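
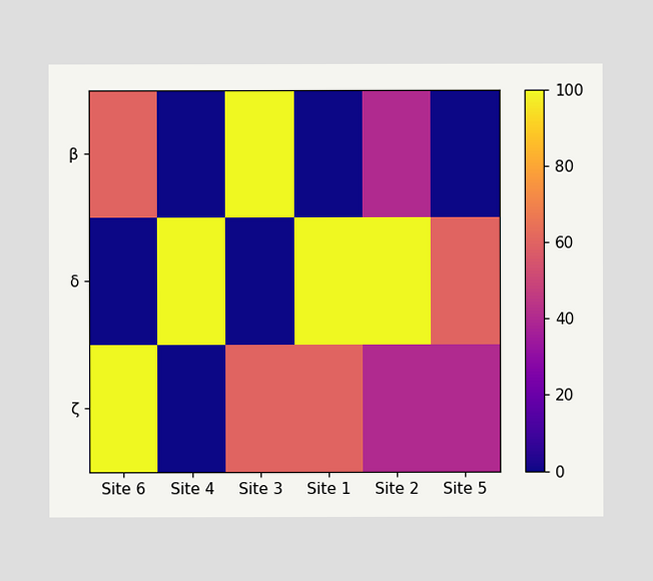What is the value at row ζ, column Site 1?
60

Matching cell (ζ, Site 1) against the colorbar gives 60.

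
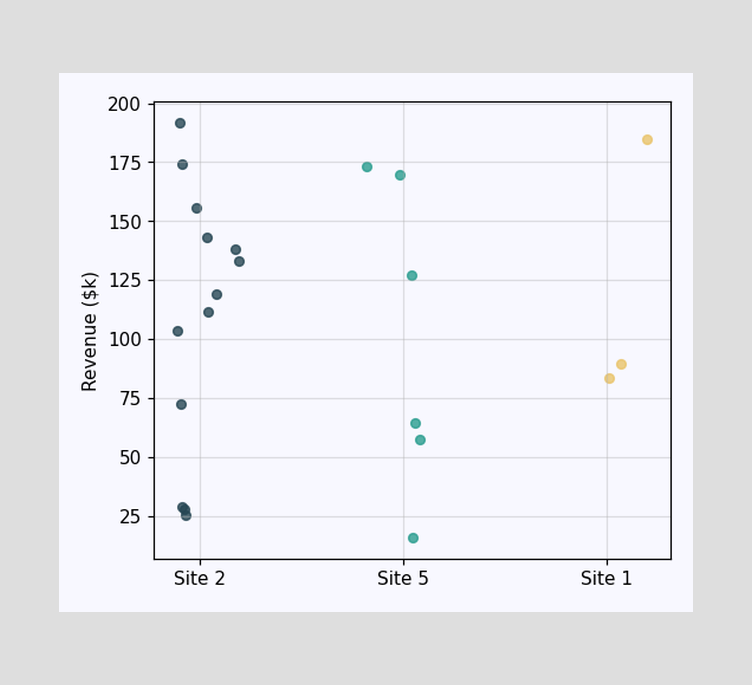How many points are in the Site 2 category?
Counting the markers in the Site 2 column gives 13.

13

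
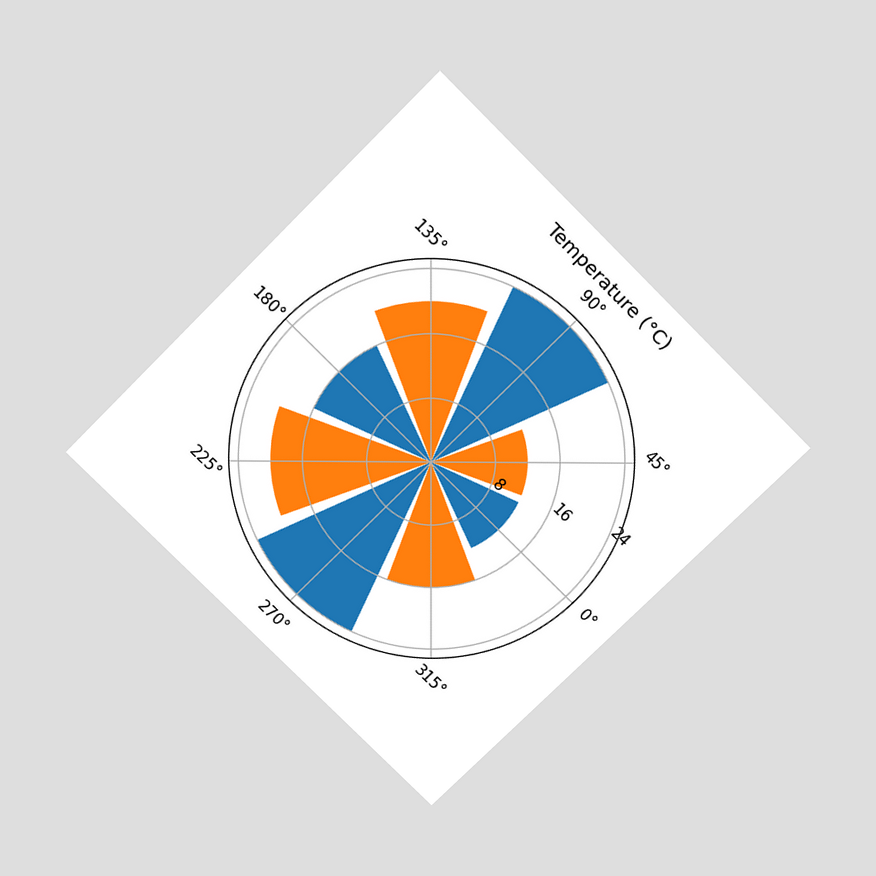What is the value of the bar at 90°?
The chart is tilted about 45° clockwise and viewed slightly from above. The bar at 90° reaches 24°C on the radial axis.

24°C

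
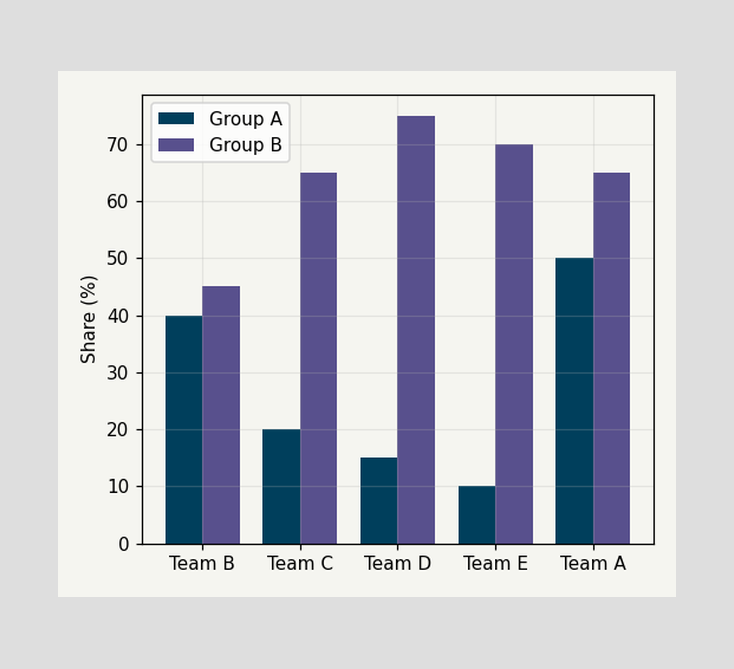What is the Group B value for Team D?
75%

The Group B bar at Team D reaches 75% on the y-axis.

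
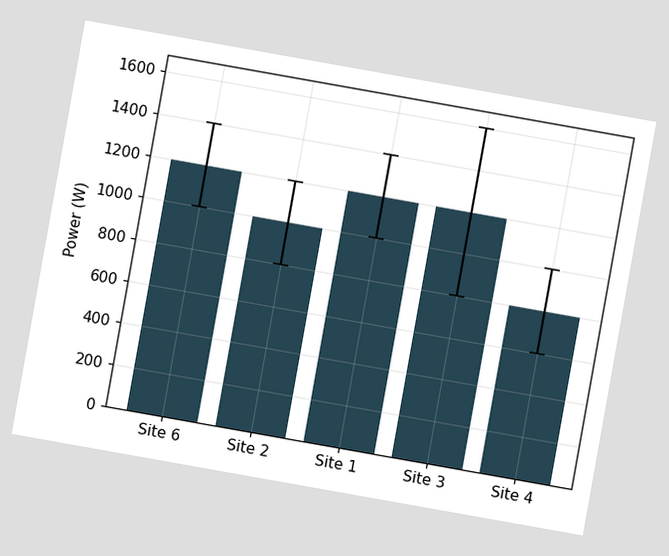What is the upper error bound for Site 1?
1400W

The chart is tilted about 10° clockwise. The Site 1 bar's upper whisker reaches 1400W.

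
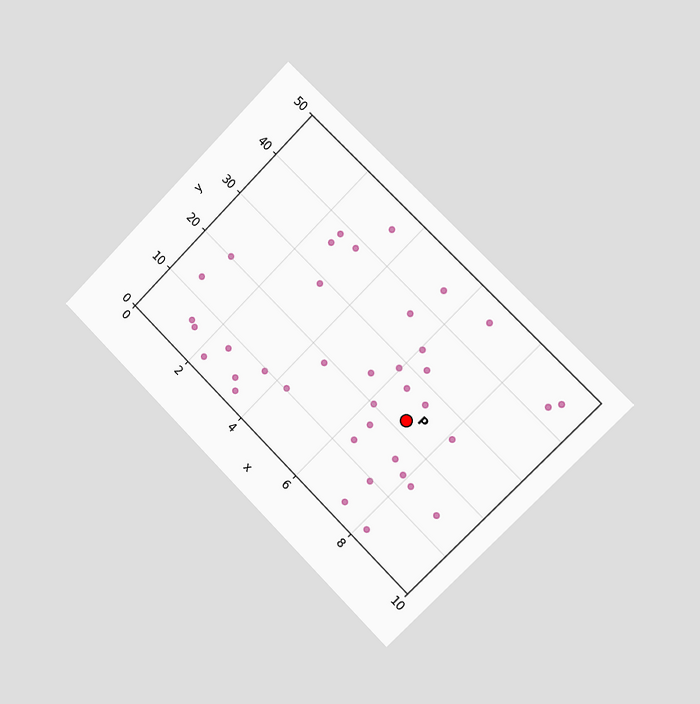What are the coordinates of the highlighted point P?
(7, 22.5)

The chart is tilted about 45° clockwise and viewed slightly from the right. Following the gridlines from P to each axis, P sits at (7, 22.5).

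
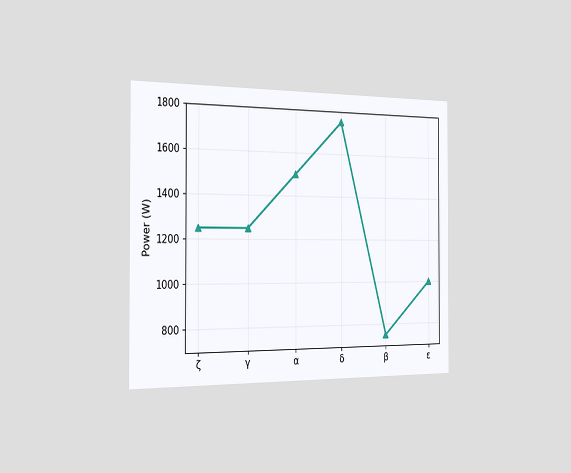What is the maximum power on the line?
1750W

The chart is viewed slightly from the left. The highest point is at δ, and reading across to the y-axis gives 1750W.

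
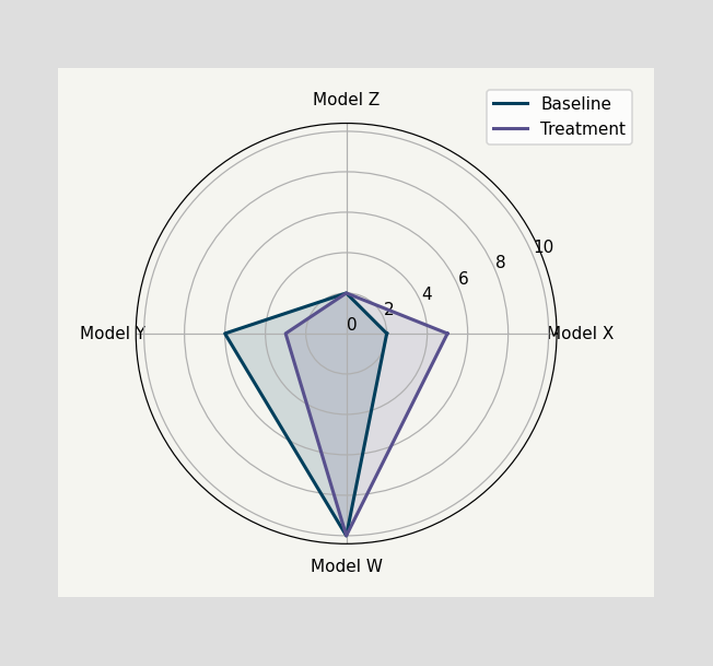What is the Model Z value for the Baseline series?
On the Model Z axis, Baseline reaches 2.

2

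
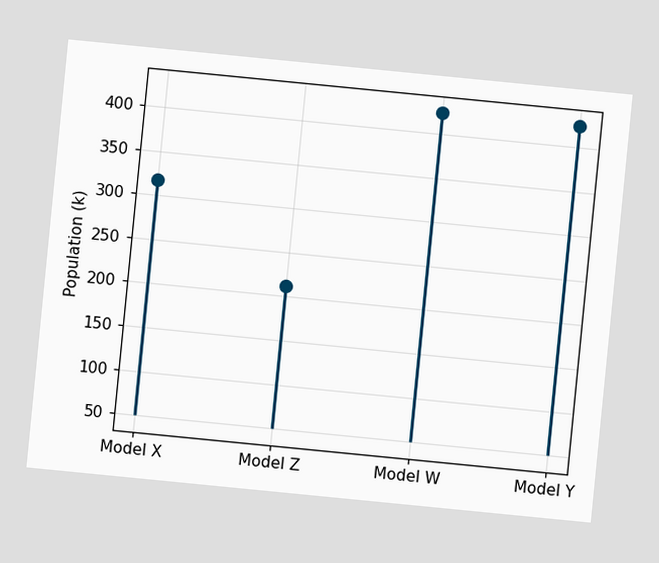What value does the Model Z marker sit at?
212k

The chart is tilted about 6° clockwise. The Model Z marker sits at 212k.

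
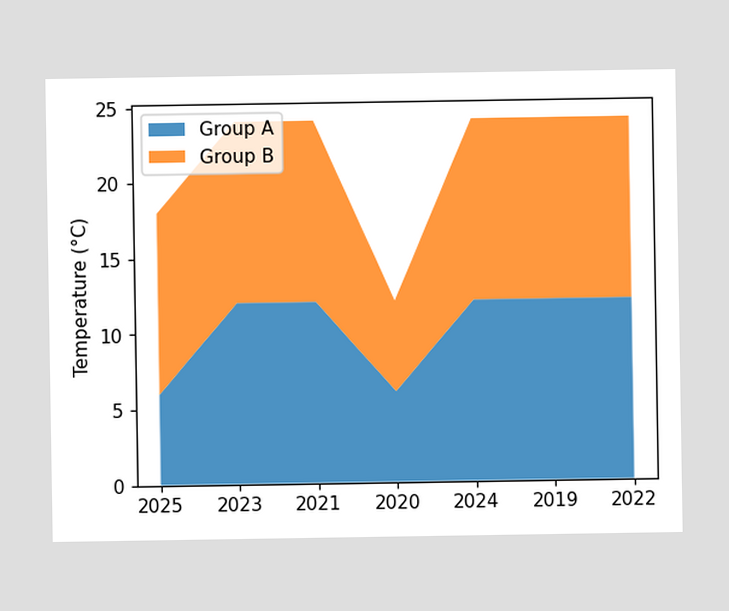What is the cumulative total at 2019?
The stacked total at 2019 reaches 24°C.

24°C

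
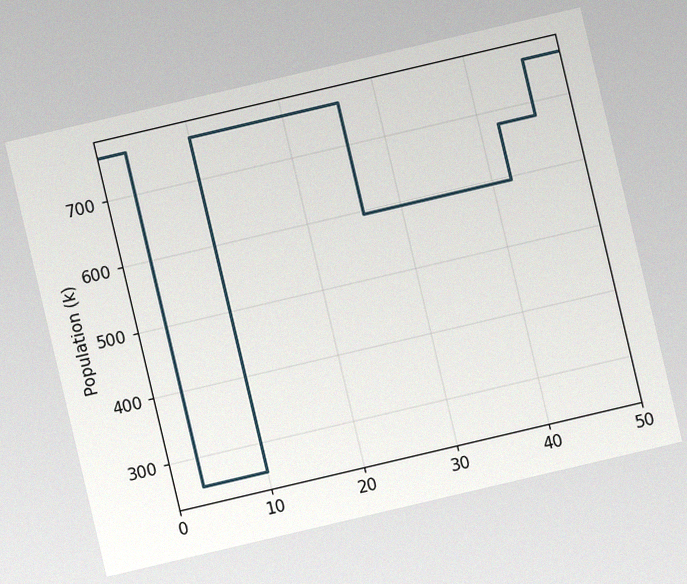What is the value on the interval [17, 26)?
The chart is tilted about 13° counter-clockwise, with some photo noise. On [17, 26) the step sits at 765k.

765k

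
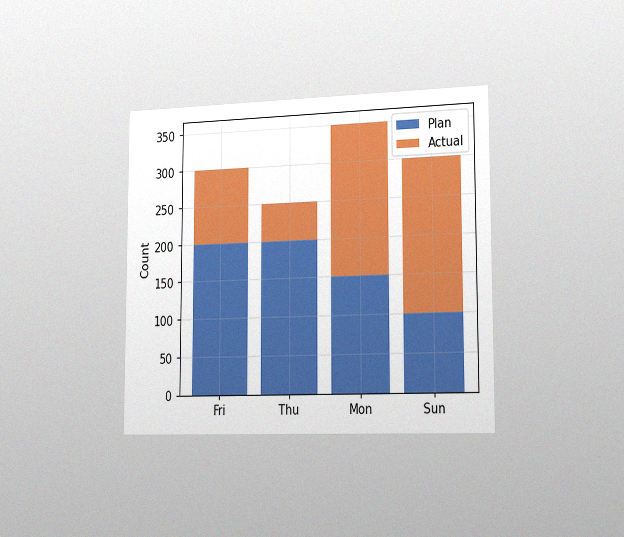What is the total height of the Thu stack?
250

The chart is viewed slightly from the right, with some photo noise. The Thu stack's top reaches 250 on the y-axis.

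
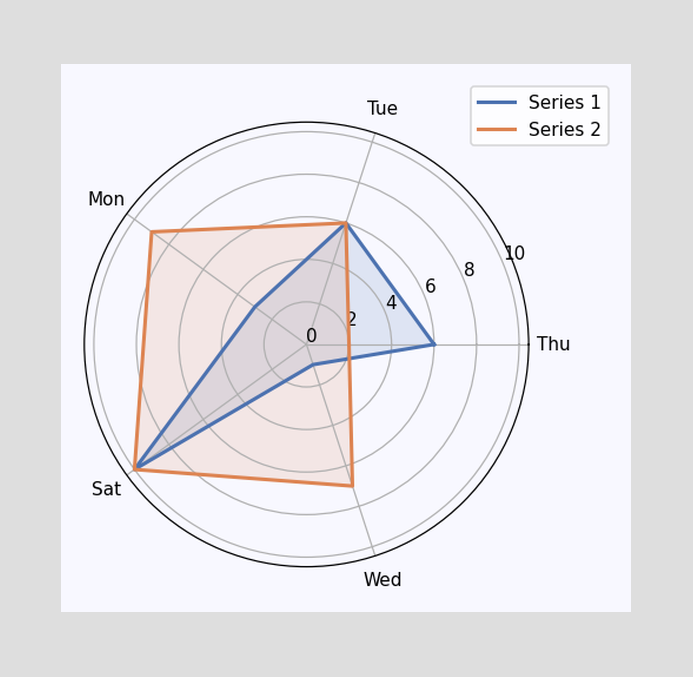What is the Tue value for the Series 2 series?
6

On the Tue axis, Series 2 reaches 6.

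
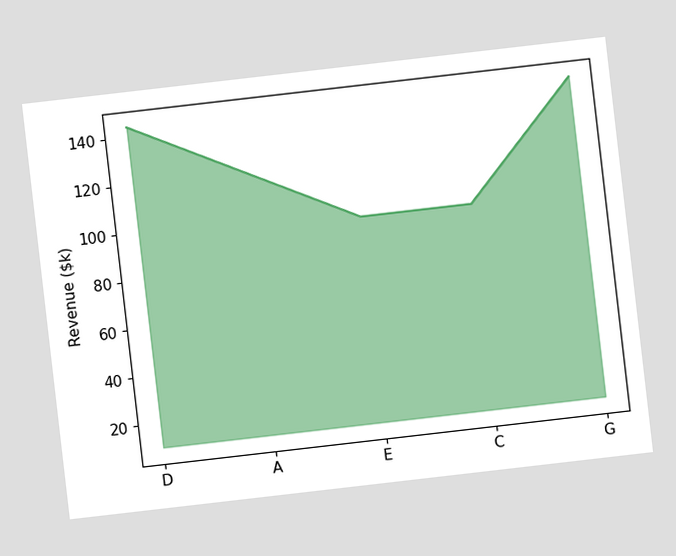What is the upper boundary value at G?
$144k

The chart is tilted about 7° counter-clockwise. At G the upper boundary is at $144k.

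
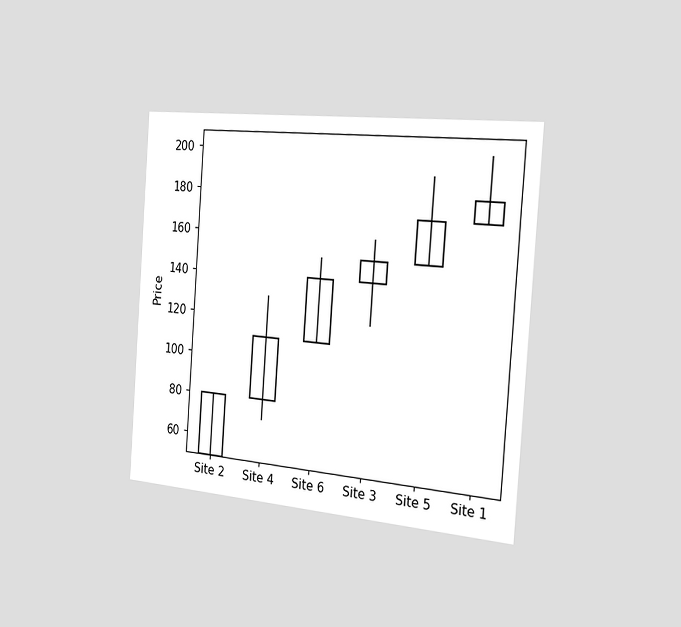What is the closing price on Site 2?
The chart is tilted about 4° clockwise and viewed slightly from the right. The Site 2 candle closes at 80.

80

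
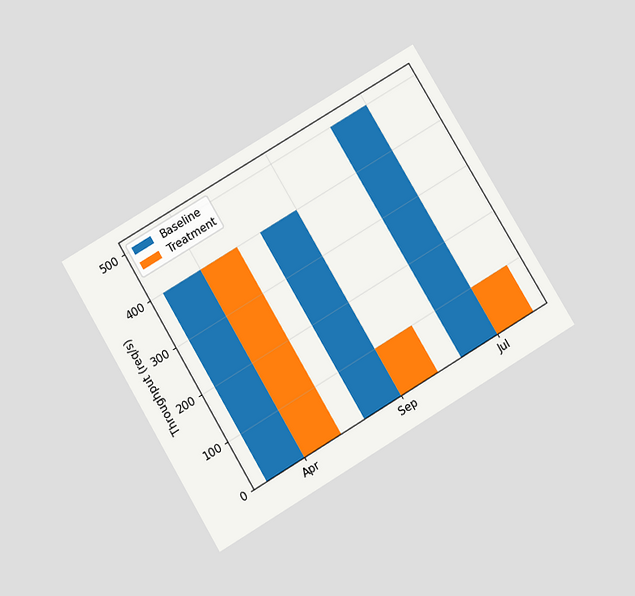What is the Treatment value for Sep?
100req/s

The chart is tilted about 31° counter-clockwise and viewed slightly from below. The Treatment bar at Sep reaches 100req/s on the y-axis.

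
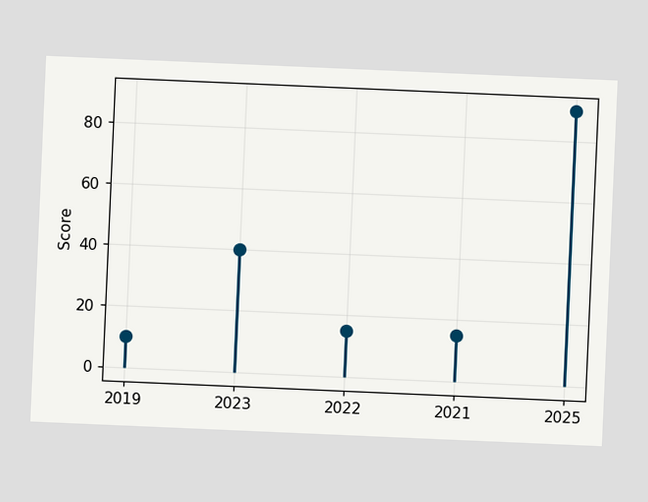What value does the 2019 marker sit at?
10

The chart is tilted about 2° clockwise. The 2019 marker sits at 10.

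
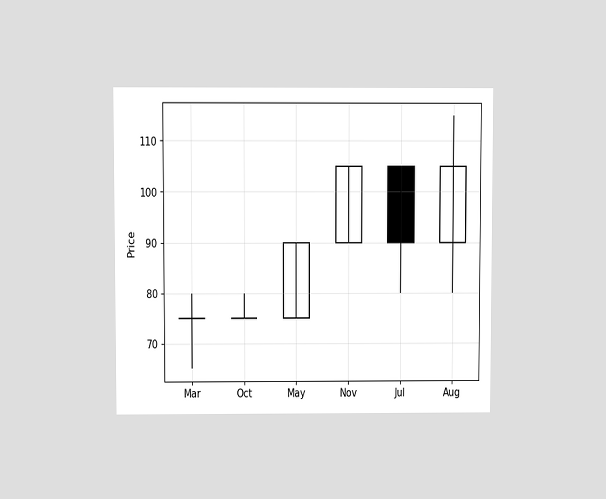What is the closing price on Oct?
75

The chart is viewed at a slight angle. The Oct candle closes at 75.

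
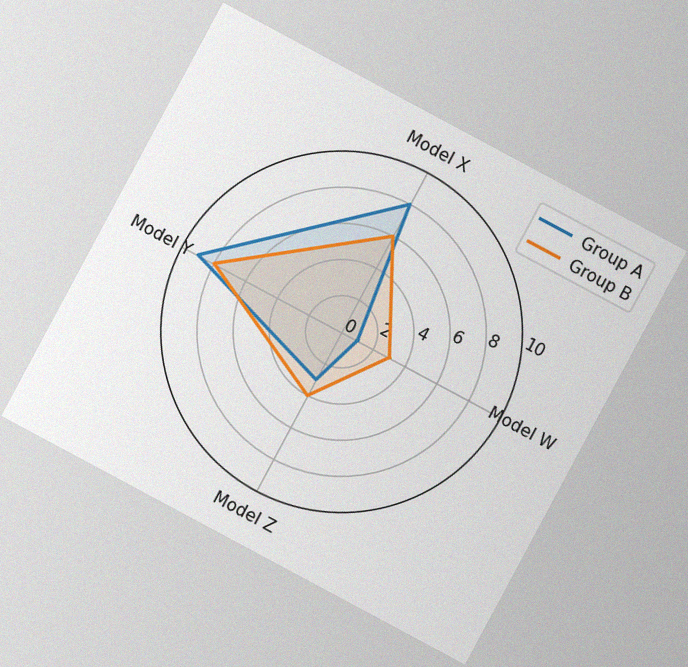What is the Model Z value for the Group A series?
3

The chart is tilted about 28° clockwise, with some photo noise. On the Model Z axis, Group A reaches 3.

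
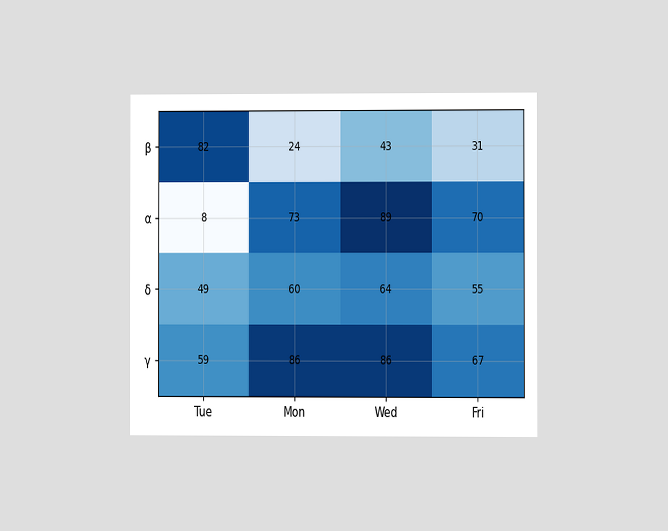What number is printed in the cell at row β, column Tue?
The chart is viewed at a slight angle. The (β, Tue) cell reads 82.

82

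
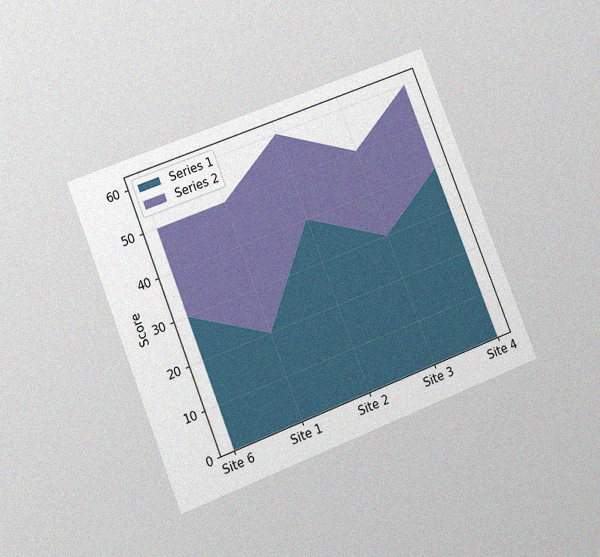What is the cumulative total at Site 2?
The chart is tilted about 21° counter-clockwise and viewed at a slight angle, with some photo noise. The stacked total at Site 2 reaches 60.

60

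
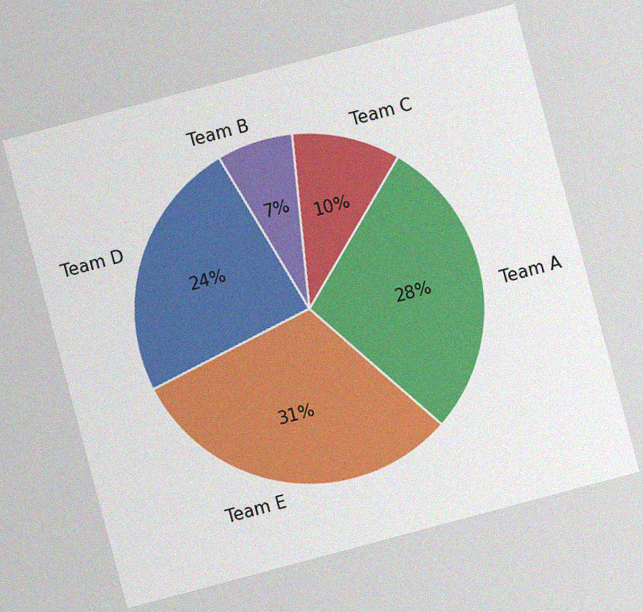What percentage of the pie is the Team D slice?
The chart is tilted about 15° counter-clockwise, with some photo noise. The Team D slice takes up 24% of the pie.

24%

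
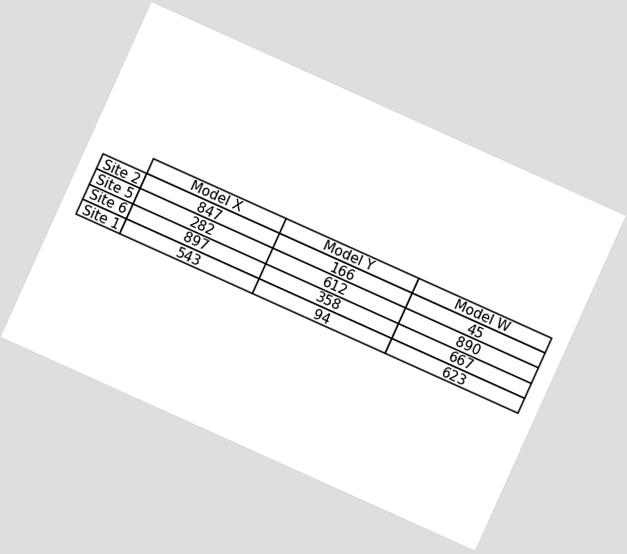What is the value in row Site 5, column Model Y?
612

The chart is tilted about 24° clockwise. The (Site 5, Model Y) cell reads 612.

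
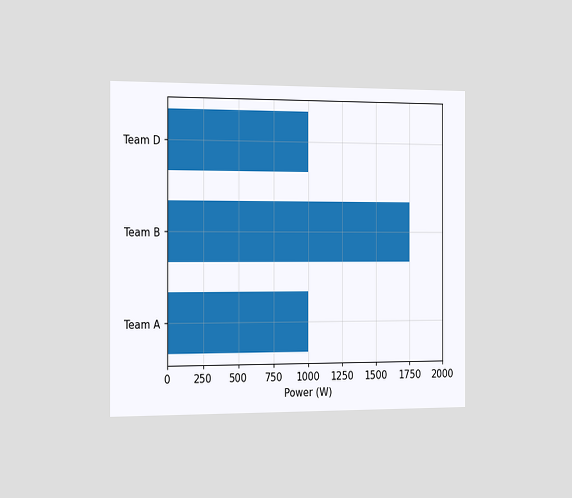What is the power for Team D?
The chart is viewed slightly from the left. Reading along the chart's x-axis, the Team D bar reaches 1000W.

1000W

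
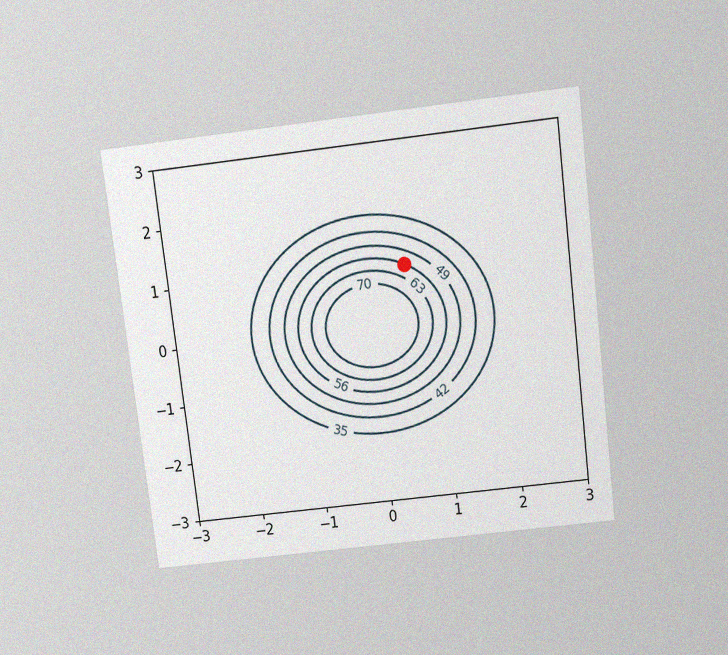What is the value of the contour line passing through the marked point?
56

The chart is tilted about 7° counter-clockwise and viewed slightly from above, with some photo noise. The marked point sits on the contour labelled 56.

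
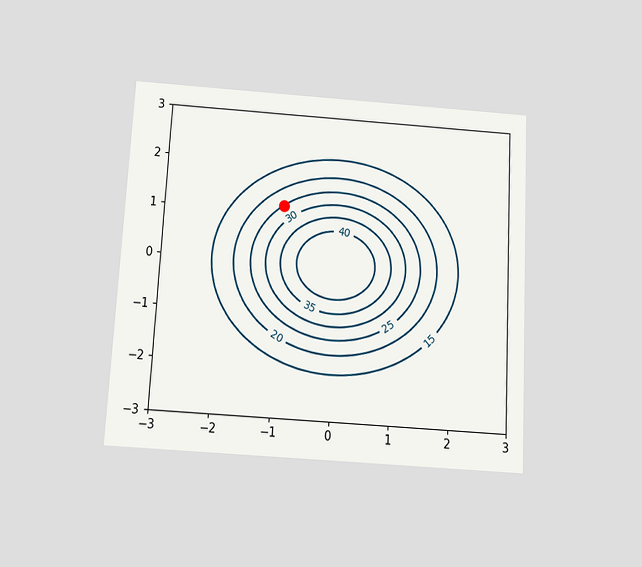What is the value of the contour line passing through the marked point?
The chart is tilted about 3° clockwise and viewed slightly from below. The marked point sits on the contour labelled 25.

25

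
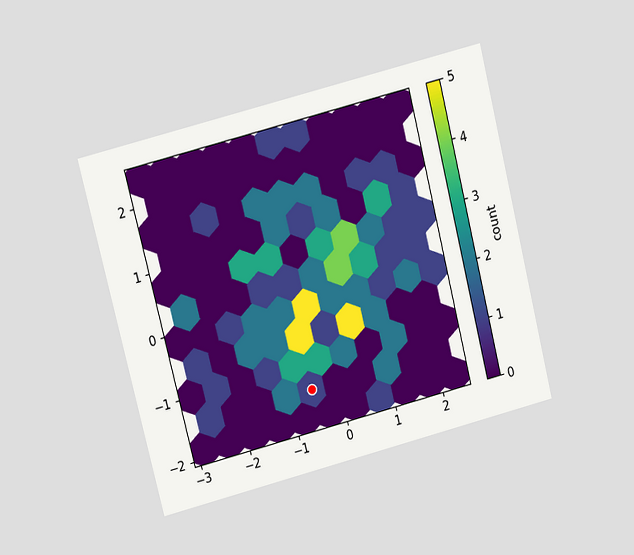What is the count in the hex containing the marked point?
1

The chart is tilted about 14° counter-clockwise and viewed at a slight angle. The marked hex reads 1 on the colorbar.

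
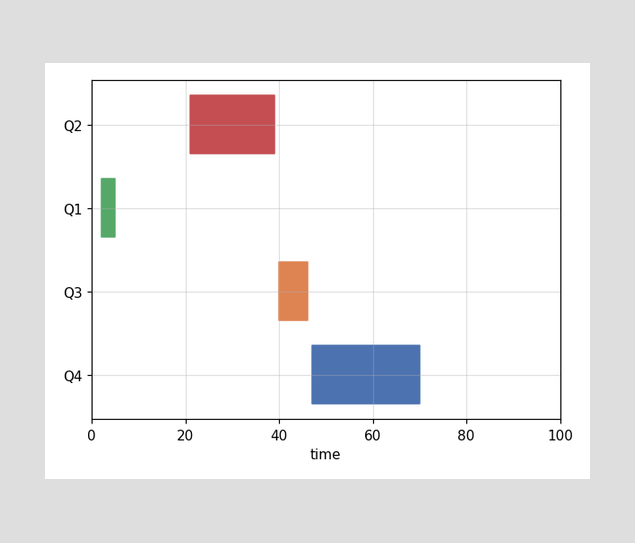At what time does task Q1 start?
2

The Q1 bar begins at t=2.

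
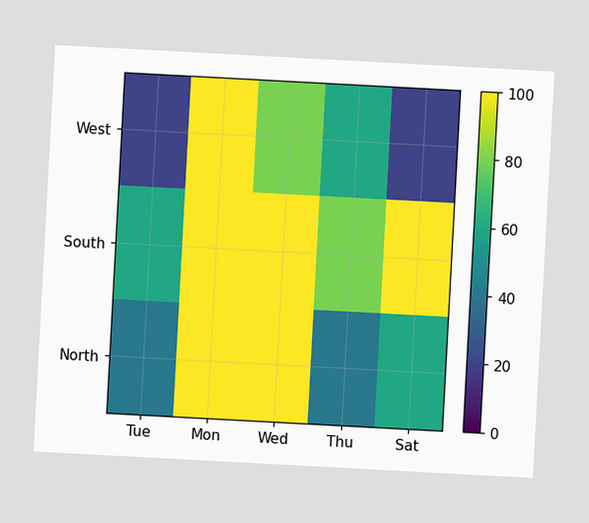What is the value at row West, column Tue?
The chart is tilted about 3° clockwise. Matching cell (West, Tue) against the colorbar gives 20.

20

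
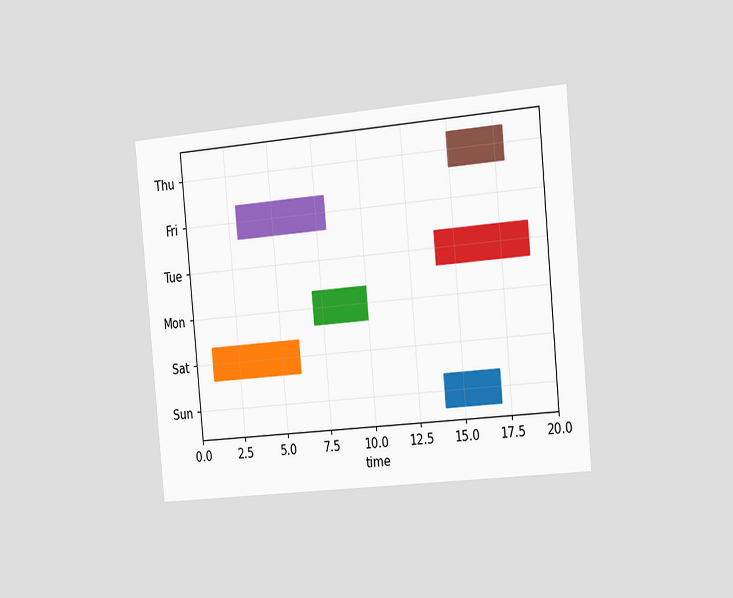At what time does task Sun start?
The chart is tilted about 5° counter-clockwise and viewed slightly from the right. The Sun bar begins at t=14.

14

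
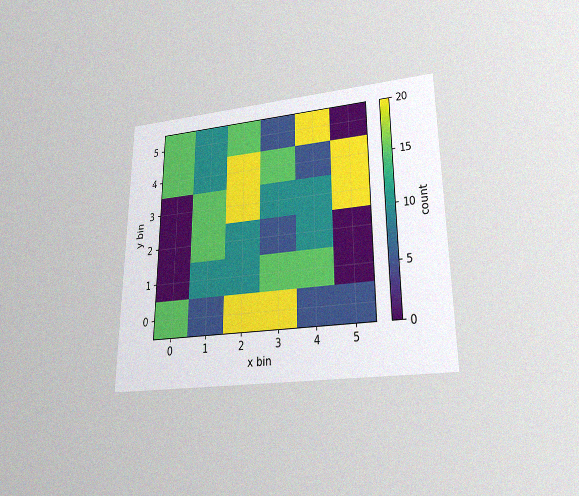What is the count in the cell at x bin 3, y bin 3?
The chart is viewed slightly from below, with some photo noise. Matching the cell (3, 3) against the colorbar gives 10.

10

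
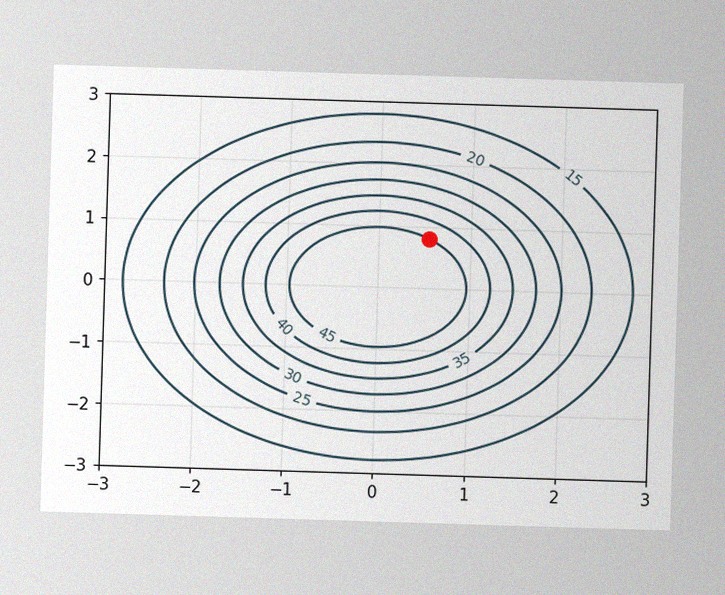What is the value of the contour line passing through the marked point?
45

The image has some photo noise and uneven lighting. The marked point sits on the contour labelled 45.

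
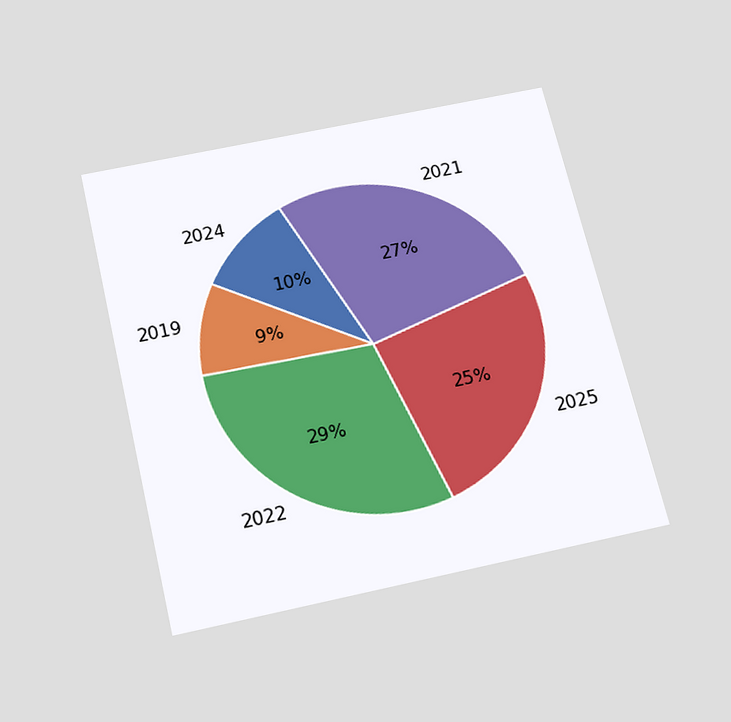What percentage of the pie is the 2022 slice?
29%

The chart is tilted about 13° counter-clockwise and viewed slightly from below. The 2022 slice takes up 29% of the pie.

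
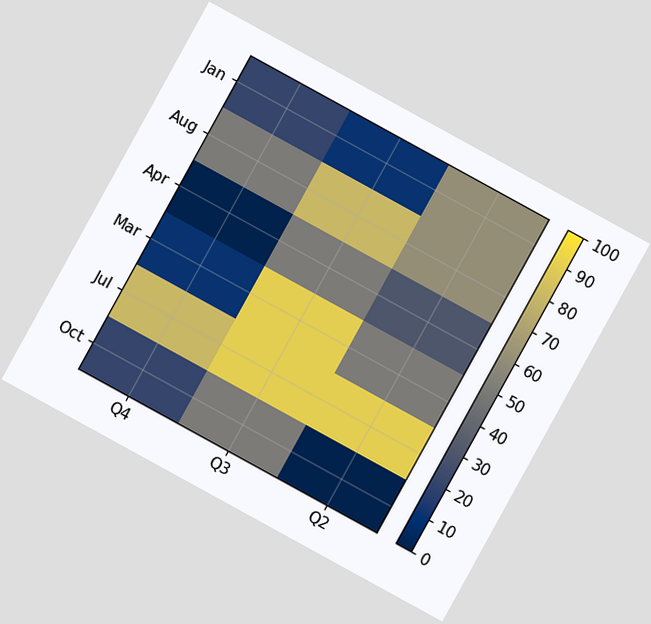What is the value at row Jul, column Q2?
90

The chart is tilted about 29° clockwise. Matching cell (Jul, Q2) against the colorbar gives 90.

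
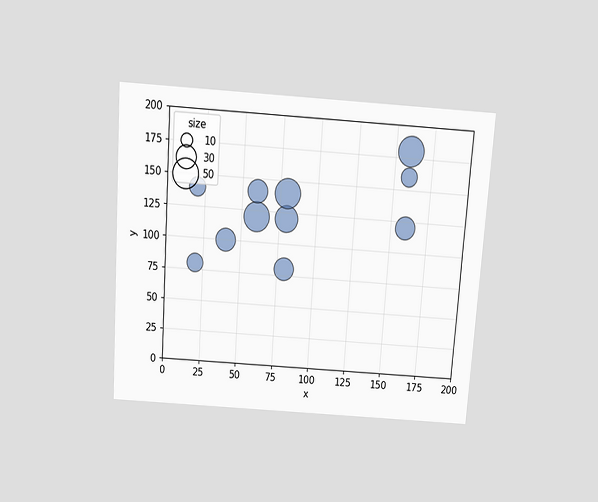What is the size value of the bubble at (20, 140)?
The chart is tilted about 4° clockwise and viewed slightly from above. Matching the bubble at (20, 140) against the size legend gives 20.

20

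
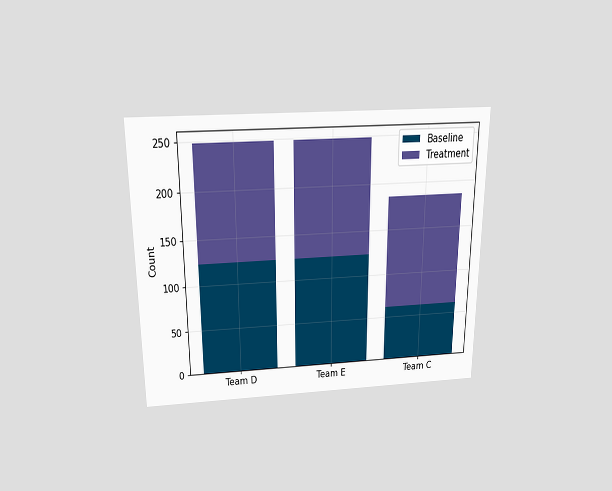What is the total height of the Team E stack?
248

The chart is viewed slightly from above. The Team E stack's top reaches 248 on the y-axis.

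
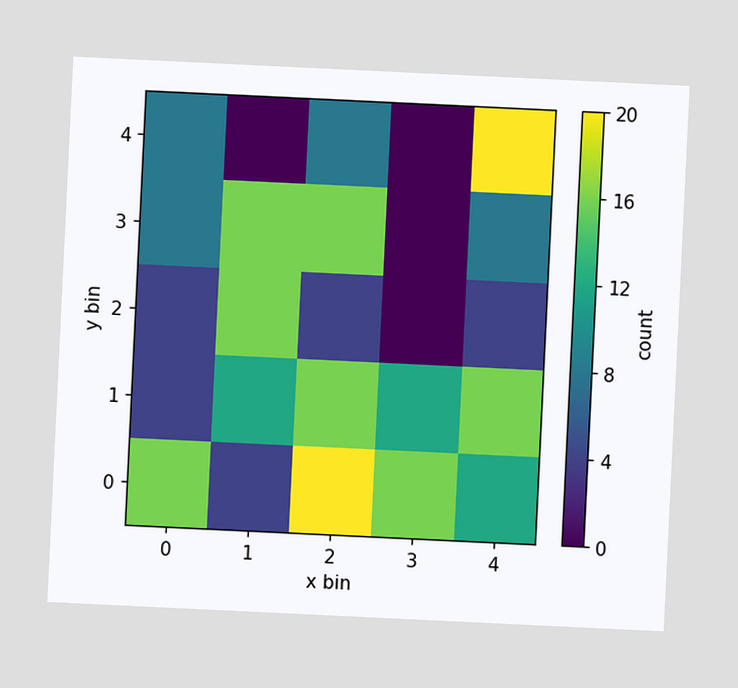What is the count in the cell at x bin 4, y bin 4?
The chart is tilted about 3° clockwise. Matching the cell (4, 4) against the colorbar gives 20.

20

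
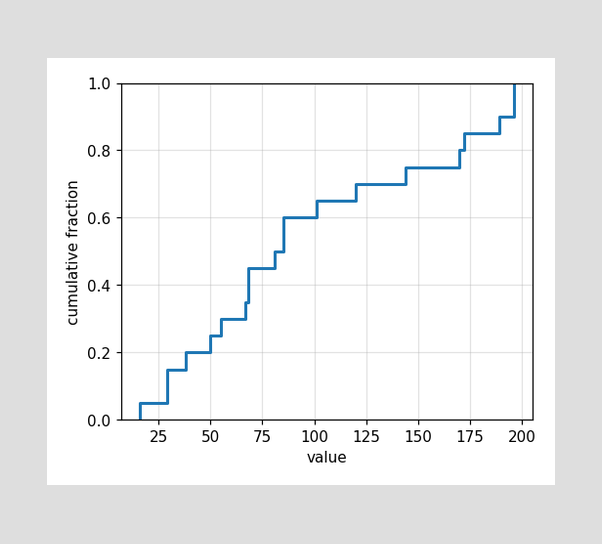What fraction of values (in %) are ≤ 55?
30%

At x=55 the ECDF step is at 30%.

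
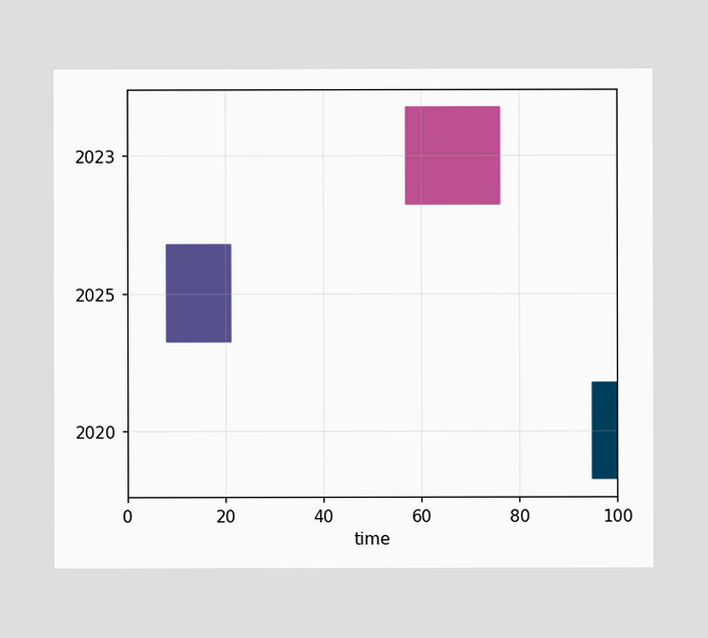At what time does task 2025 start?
8

The 2025 bar begins at t=8.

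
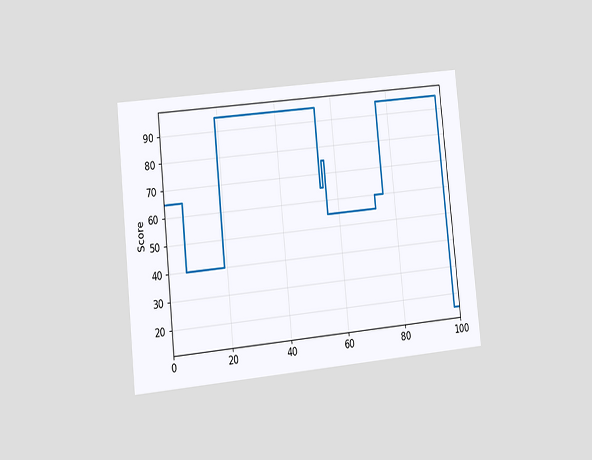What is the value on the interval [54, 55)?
65

The chart is tilted about 6° counter-clockwise and viewed at a slight angle. On [54, 55) the step sits at 65.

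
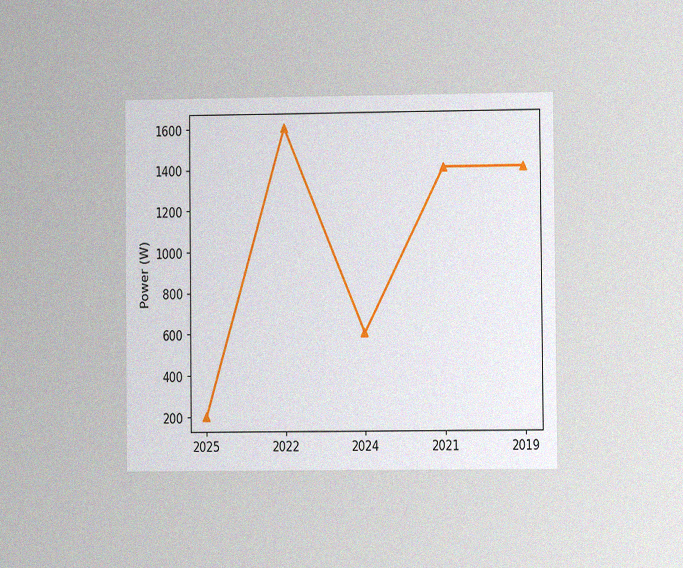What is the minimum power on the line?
The chart is viewed at a slight angle, with some photo noise. The lowest point is at 2025, and reading across to the y-axis gives 200W.

200W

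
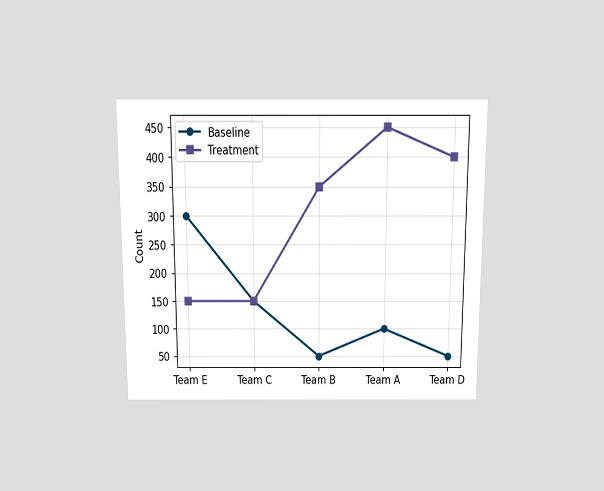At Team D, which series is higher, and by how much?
Treatment, by 350

The chart is viewed slightly from above. At Team D, Treatment sits above the other line by 350.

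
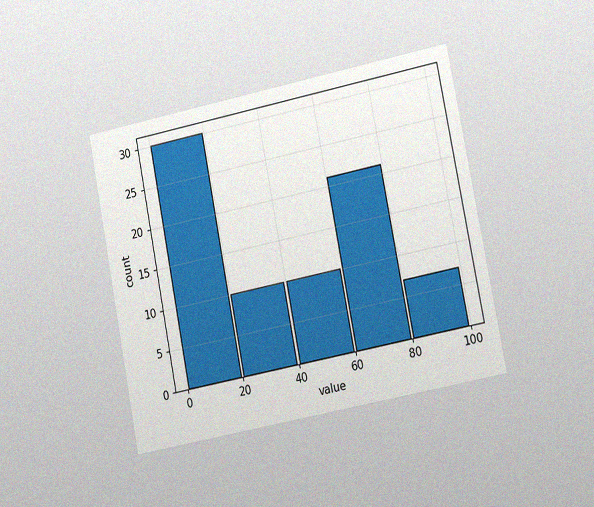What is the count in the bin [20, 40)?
The chart is tilted about 11° counter-clockwise and viewed slightly from the right, with some photo noise. The [20, 40) bin has height 10.

10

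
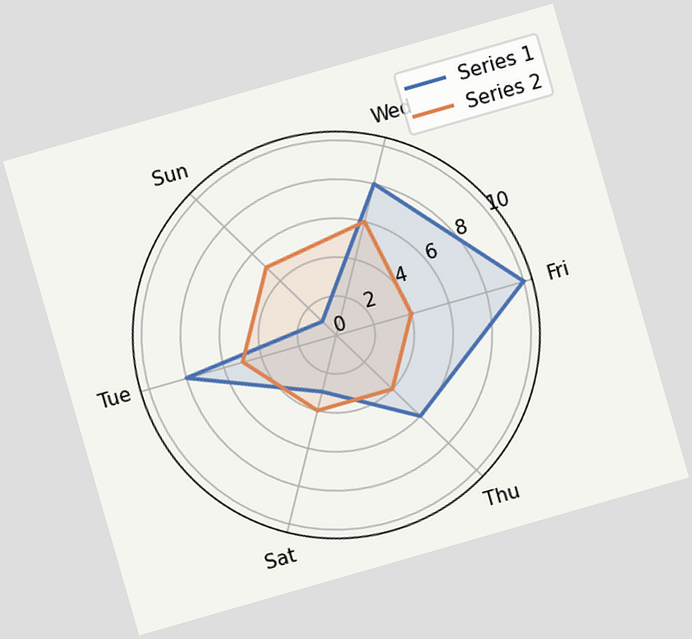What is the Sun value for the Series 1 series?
1

The chart is tilted about 16° counter-clockwise. On the Sun axis, Series 1 reaches 1.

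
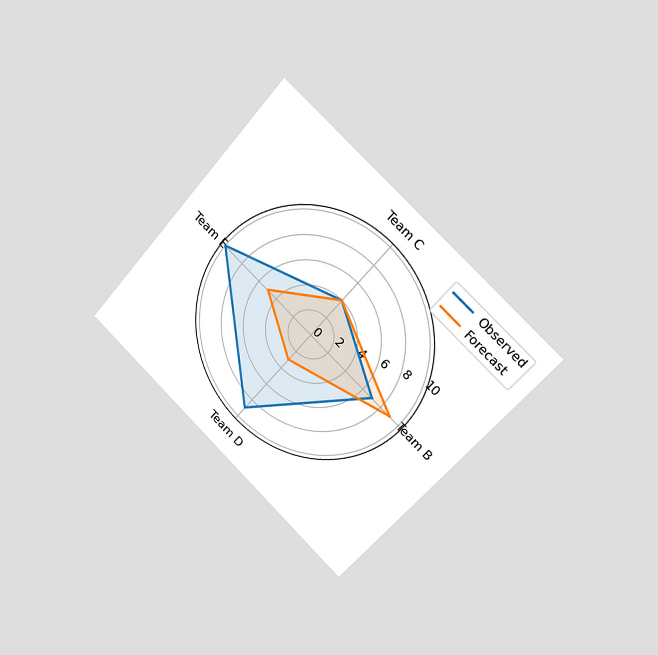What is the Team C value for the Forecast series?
The chart is tilted about 41° clockwise and viewed slightly from the right. On the Team C axis, Forecast reaches 4.

4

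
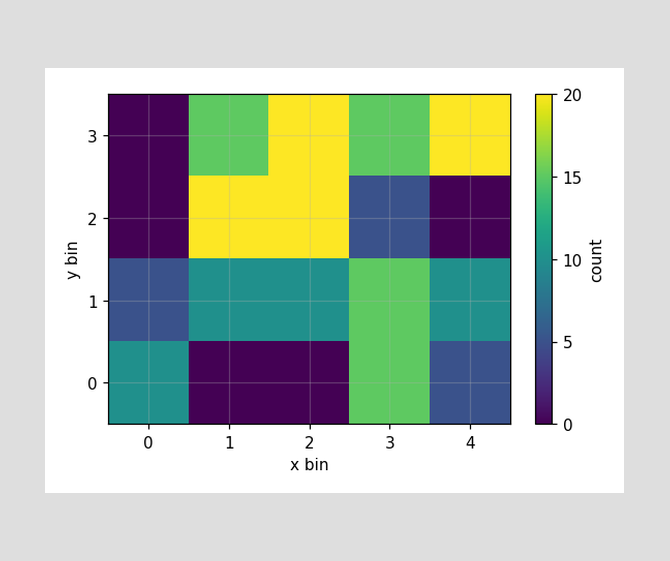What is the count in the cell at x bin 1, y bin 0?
0

Matching the cell (1, 0) against the colorbar gives 0.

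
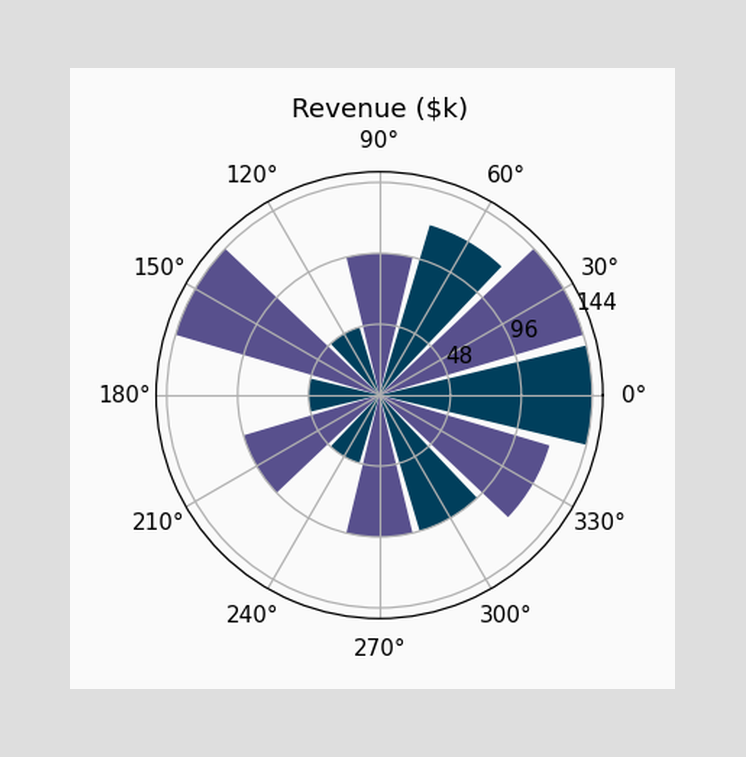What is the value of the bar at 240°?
The bar at 240° reaches $48k on the radial axis.

$48k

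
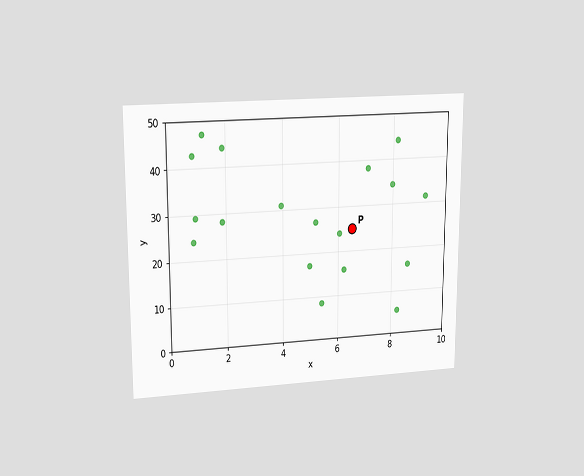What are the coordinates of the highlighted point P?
(6.5, 25)

The chart is viewed at a slight angle. Following the gridlines from P to each axis, P sits at (6.5, 25).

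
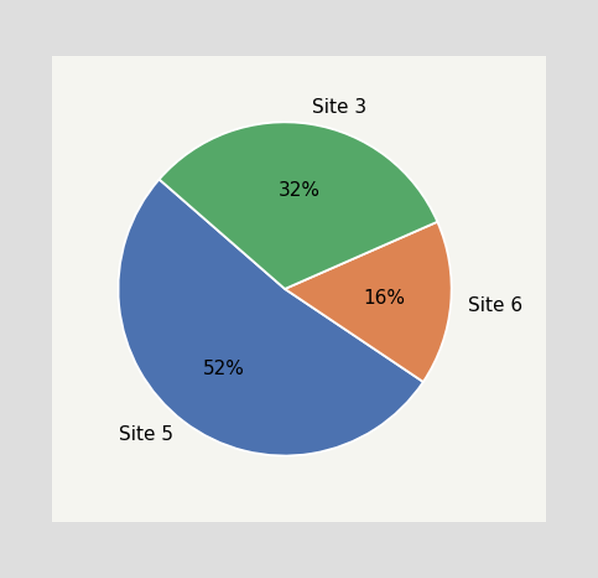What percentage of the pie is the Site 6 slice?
The Site 6 slice takes up 16% of the pie.

16%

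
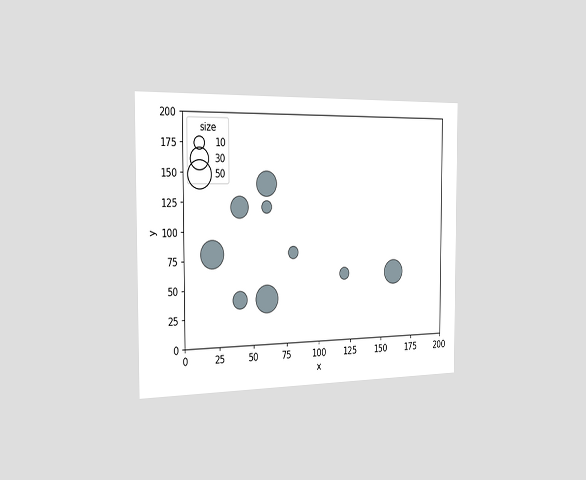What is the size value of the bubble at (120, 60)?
The chart is viewed slightly from the left. Matching the bubble at (120, 60) against the size legend gives 10.

10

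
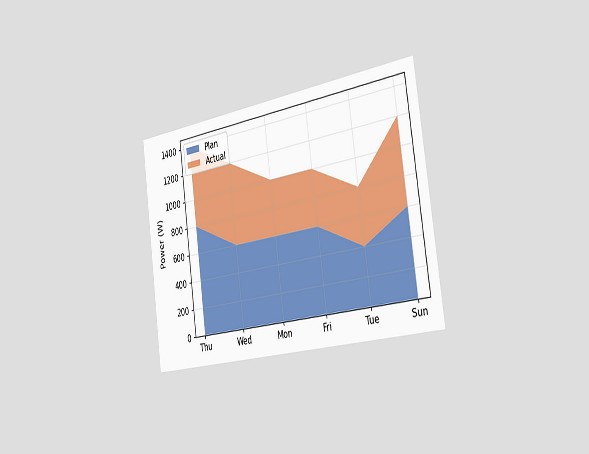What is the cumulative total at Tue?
The chart is tilted about 8° counter-clockwise and viewed slightly from the right. The stacked total at Tue reaches 800W.

800W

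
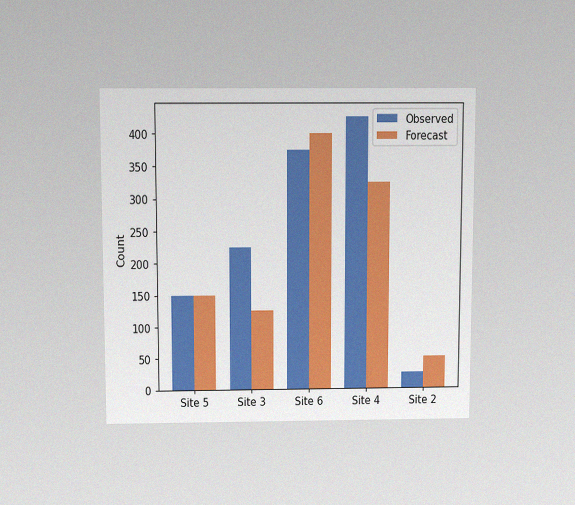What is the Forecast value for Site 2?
The chart is viewed slightly from above, with some photo noise. The Forecast bar at Site 2 reaches 50 on the y-axis.

50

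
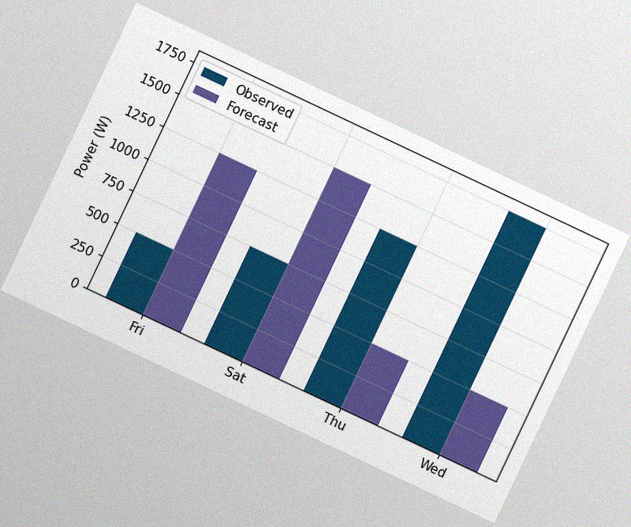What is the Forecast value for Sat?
1500W

The chart is tilted about 25° clockwise, with some photo noise. The Forecast bar at Sat reaches 1500W on the y-axis.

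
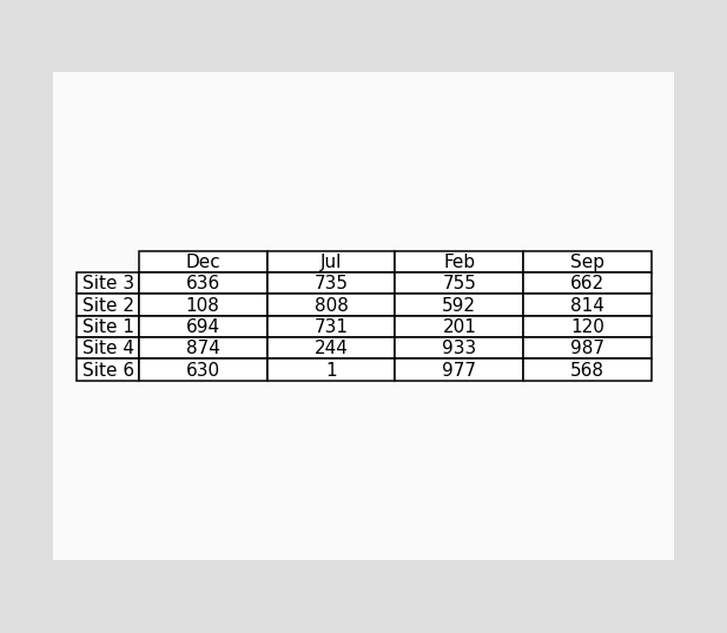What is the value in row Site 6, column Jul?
The (Site 6, Jul) cell reads 1.

1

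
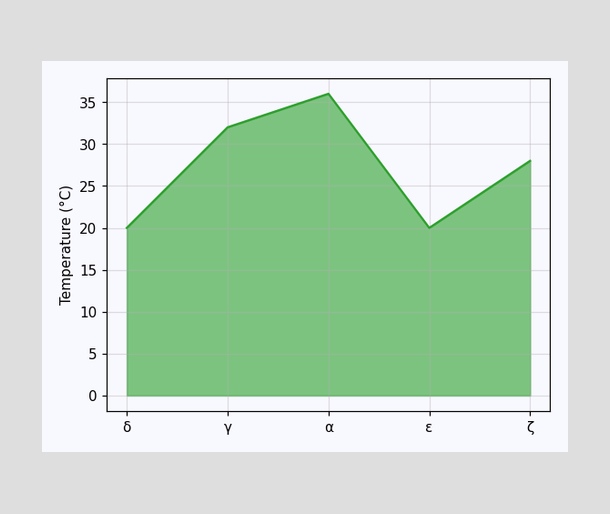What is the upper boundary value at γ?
32°C

At γ the upper boundary is at 32°C.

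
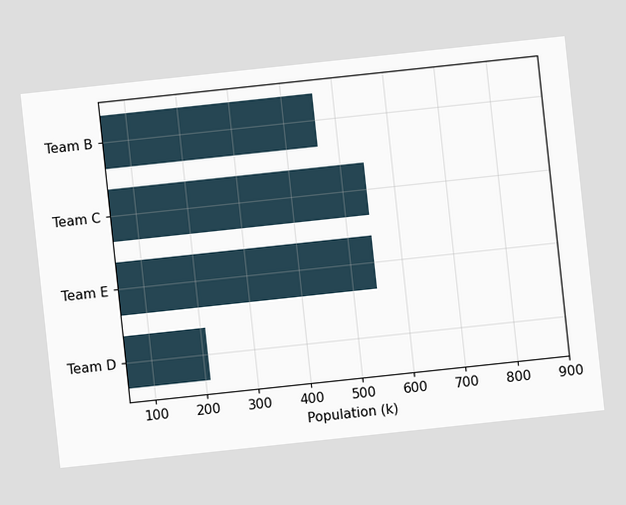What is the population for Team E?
546k

The chart is tilted about 6° counter-clockwise. Reading along the chart's x-axis, the Team E bar reaches 546k.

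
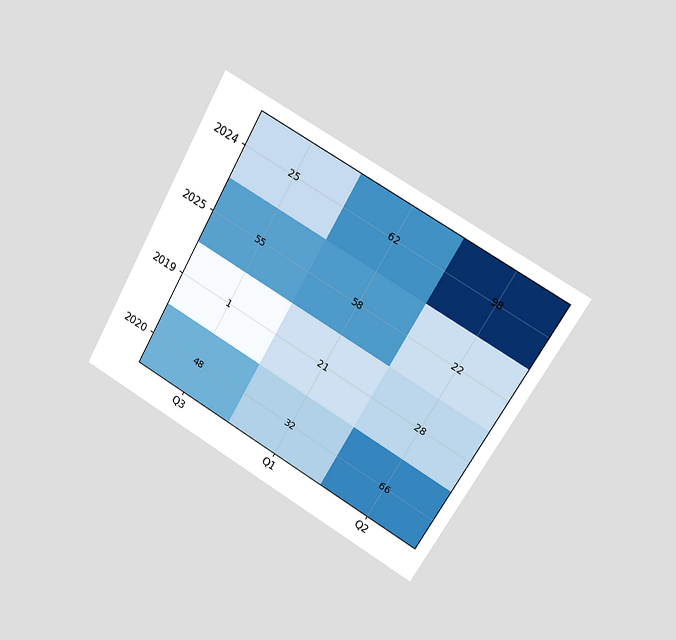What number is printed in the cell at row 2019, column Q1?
21

The chart is tilted about 30° clockwise and viewed at a slight angle. The (2019, Q1) cell reads 21.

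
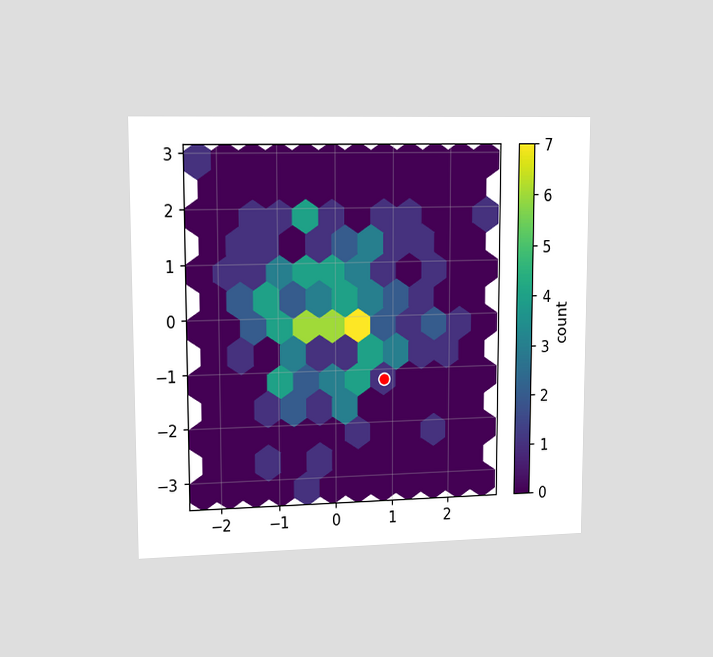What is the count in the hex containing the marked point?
The chart is viewed slightly from the left. The marked hex reads 1 on the colorbar.

1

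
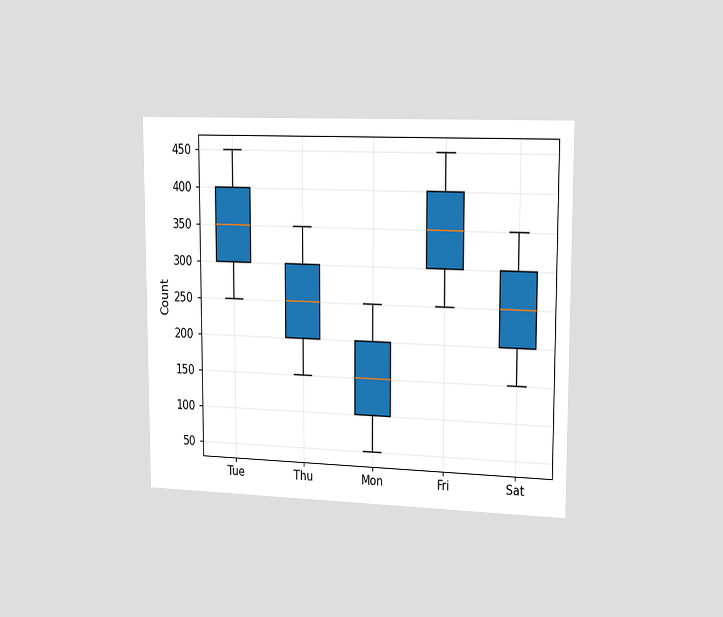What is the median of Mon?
The chart is viewed slightly from the right. The median line in the Mon box sits at 150.

150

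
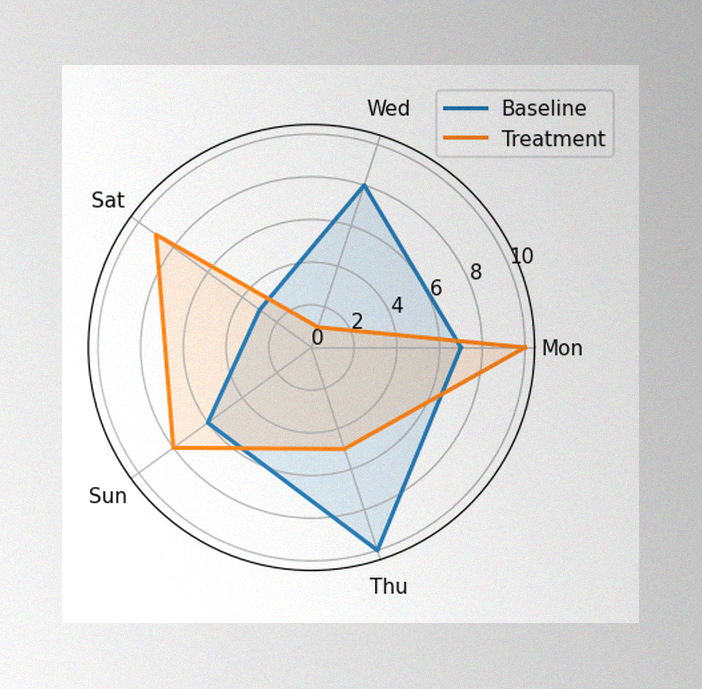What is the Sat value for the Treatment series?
The image has some photo noise and uneven lighting. On the Sat axis, Treatment reaches 9.

9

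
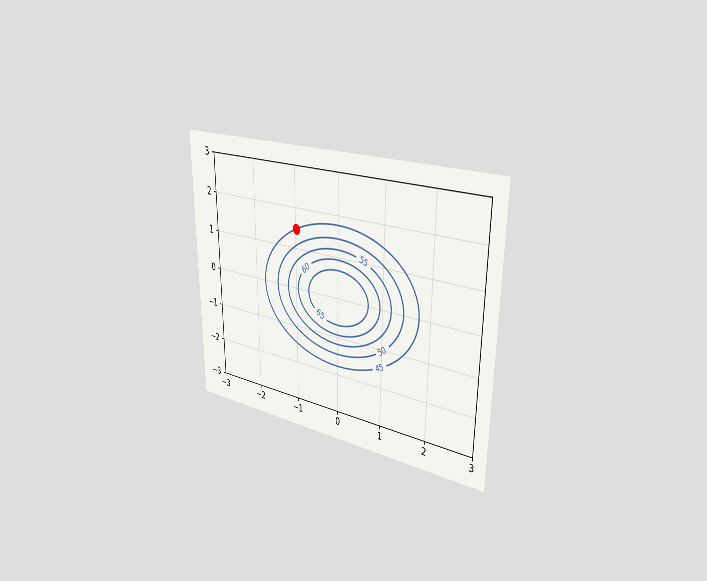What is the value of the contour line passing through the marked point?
The chart is viewed slightly from the right. The marked point sits on the contour labelled 45.

45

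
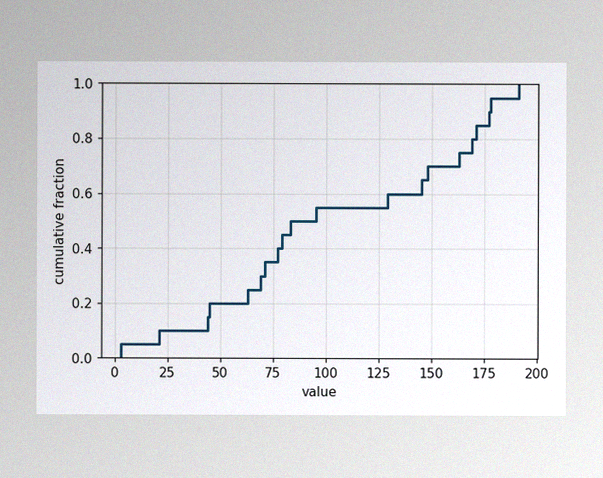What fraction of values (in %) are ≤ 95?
The image has some photo noise and uneven lighting. At x=95 the ECDF step is at 55%.

55%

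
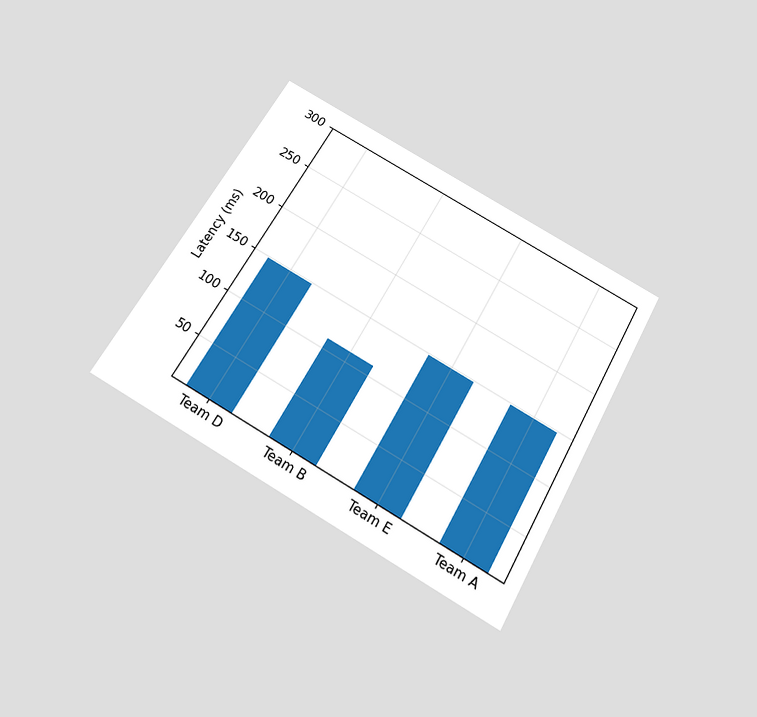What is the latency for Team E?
148ms

The chart is tilted about 30° clockwise and viewed slightly from below. Reading along the chart's y-axis, the Team E bar reaches 148ms.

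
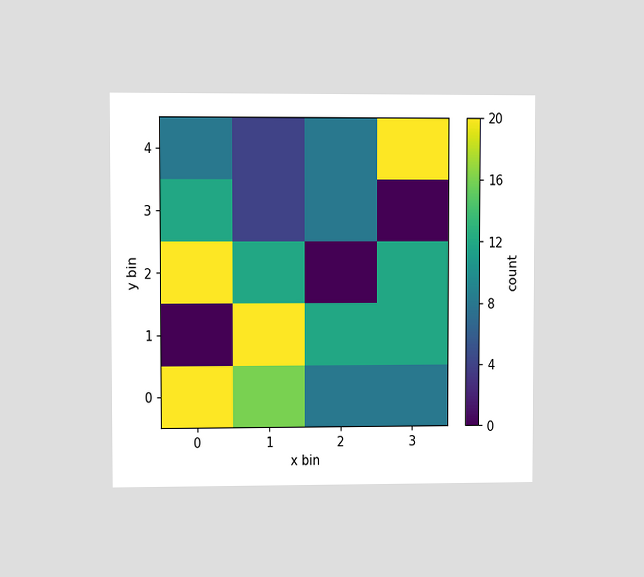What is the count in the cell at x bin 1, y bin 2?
The chart is viewed at a slight angle. Matching the cell (1, 2) against the colorbar gives 12.

12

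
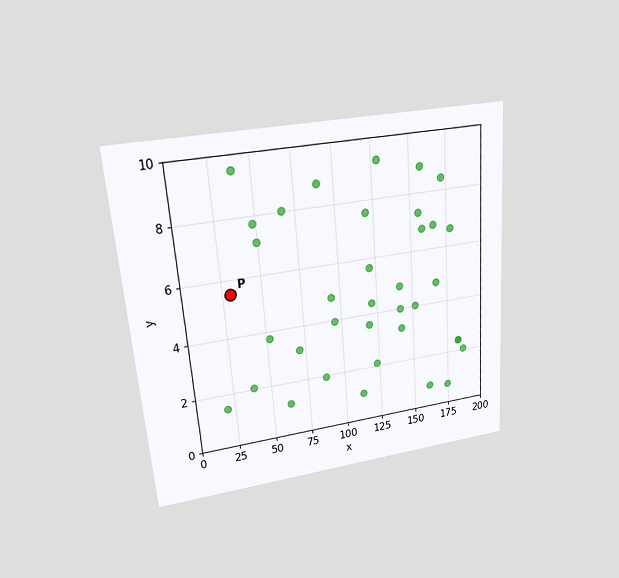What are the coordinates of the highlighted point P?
(30, 5.5)

The chart is tilted about 4° counter-clockwise and viewed slightly from above. Following the gridlines from P to each axis, P sits at (30, 5.5).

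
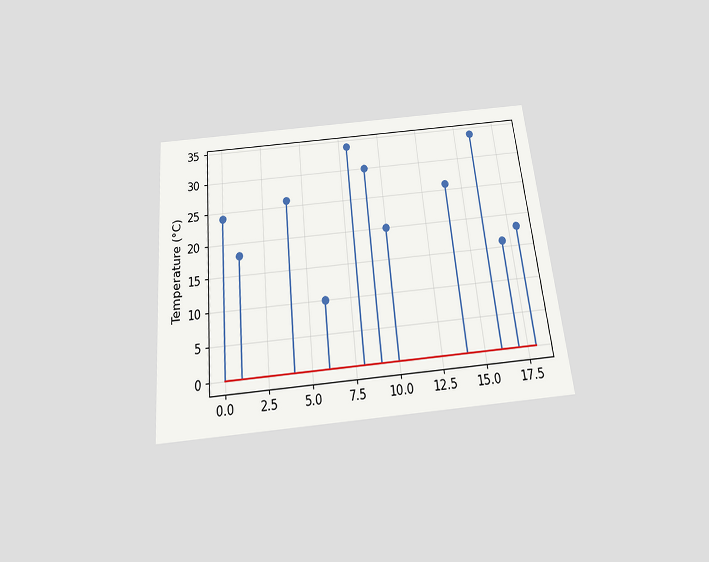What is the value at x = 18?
The chart is tilted about 5° counter-clockwise and viewed slightly from below. The stem at x=18 reaches 18°C.

18°C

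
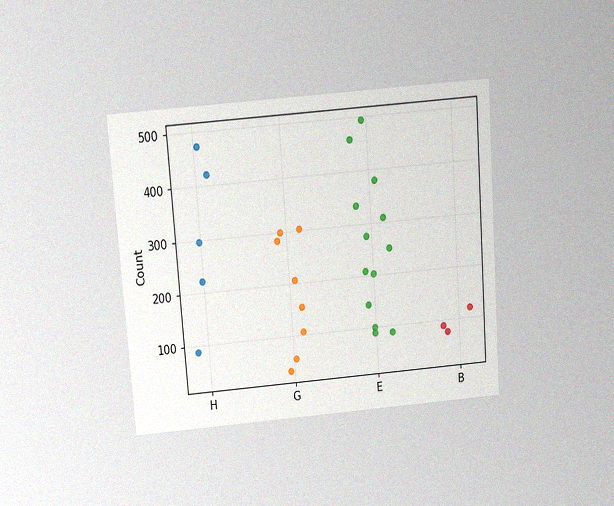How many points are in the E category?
The chart is tilted about 4° counter-clockwise and viewed slightly from above, with some photo noise. Counting the markers in the E column gives 13.

13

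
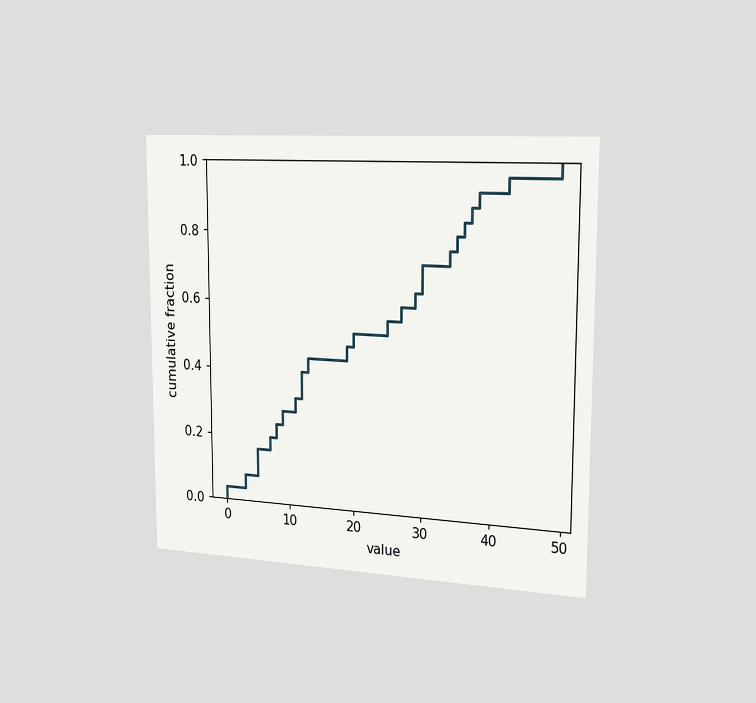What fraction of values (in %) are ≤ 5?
16%

The chart is viewed slightly from the right. At x=5 the ECDF step is at 16%.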